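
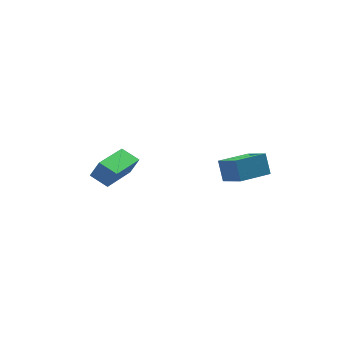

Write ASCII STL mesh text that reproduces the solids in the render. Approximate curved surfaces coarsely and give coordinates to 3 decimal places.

solid 
facet normal -0.731 -0.628 0.267
outer loop
vertex -1.548 -0.502 2.73
vertex -2.024 0.19 3.054
vertex -1.91 -0.4 1.979
endloop
endfacet
facet normal 0.529 -0.769 -0.359
outer loop
vertex -0.456 0.85 1.446
vertex -1.548 -0.502 2.73
vertex -1.91 -0.4 1.979
endloop
endfacet
facet normal -0.731 -0.628 0.267
outer loop
vertex -1.91 -0.4 1.979
vertex -2.024 0.19 3.054
vertex -2.386 0.292 2.303
endloop
endfacet
facet normal -0.432 0.121 -0.894
outer loop
vertex -2.386 0.292 2.303
vertex -0.456 0.85 1.446
vertex -1.91 -0.4 1.979
endloop
endfacet
facet normal 0.432 -0.121 0.894
outer loop
vertex -1.548 -0.502 2.73
vertex -0.57 1.44 2.521
vertex -2.024 0.19 3.054
endloop
endfacet
facet normal 0.529 -0.769 -0.359
outer loop
vertex -0.094 0.748 2.197
vertex -1.548 -0.502 2.73
vertex -0.456 0.85 1.446
endloop
endfacet
facet normal 0.432 -0.121 0.894
outer loop
vertex -0.094 0.748 2.197
vertex -0.57 1.44 2.521
vertex -1.548 -0.502 2.73
endloop
endfacet
facet normal -0.529 0.769 0.359
outer loop
vertex -2.024 0.19 3.054
vertex -0.57 1.44 2.521
vertex -2.386 0.292 2.303
endloop
endfacet
facet normal -0.432 0.121 -0.894
outer loop
vertex -0.932 1.542 1.77
vertex -0.456 0.85 1.446
vertex -2.386 0.292 2.303
endloop
endfacet
facet normal -0.529 0.769 0.359
outer loop
vertex -2.386 0.292 2.303
vertex -0.57 1.44 2.521
vertex -0.932 1.542 1.77
endloop
endfacet
facet normal 0.731 0.628 -0.267
outer loop
vertex -0.932 1.542 1.77
vertex -0.094 0.748 2.197
vertex -0.456 0.85 1.446
endloop
endfacet
facet normal 0.731 0.628 -0.267
outer loop
vertex -0.57 1.44 2.521
vertex -0.094 0.748 2.197
vertex -0.932 1.542 1.77
endloop
endfacet
facet normal -0.963 -0.208 0.174
outer loop
vertex 2.813 -2.671 2.53
vertex 2.842 -2.114 3.359
vertex 2.495 -1.723 1.904
endloop
endfacet
facet normal -0.028 -0.557 -0.830
outer loop
vertex 3.958 -1.406 1.641
vertex 2.813 -2.671 2.53
vertex 2.495 -1.723 1.904
endloop
endfacet
facet normal -0.963 -0.208 0.174
outer loop
vertex 2.495 -1.723 1.904
vertex 2.842 -2.114 3.359
vertex 2.524 -1.165 2.734
endloop
endfacet
facet normal -0.270 0.804 -0.531
outer loop
vertex 2.524 -1.165 2.734
vertex 3.958 -1.406 1.641
vertex 2.495 -1.723 1.904
endloop
endfacet
facet normal 0.270 -0.804 0.531
outer loop
vertex 2.813 -2.671 2.53
vertex 4.305 -1.797 3.096
vertex 2.842 -2.114 3.359
endloop
endfacet
facet normal -0.030 -0.557 -0.830
outer loop
vertex 4.276 -2.355 2.266
vertex 2.813 -2.671 2.53
vertex 3.958 -1.406 1.641
endloop
endfacet
facet normal 0.269 -0.804 0.531
outer loop
vertex 4.276 -2.355 2.266
vertex 4.305 -1.797 3.096
vertex 2.813 -2.671 2.53
endloop
endfacet
facet normal 0.029 0.556 0.830
outer loop
vertex 2.842 -2.114 3.359
vertex 4.305 -1.797 3.096
vertex 2.524 -1.165 2.734
endloop
endfacet
facet normal -0.269 0.804 -0.531
outer loop
vertex 3.987 -0.849 2.47
vertex 3.958 -1.406 1.641
vertex 2.524 -1.165 2.734
endloop
endfacet
facet normal 0.029 0.558 0.830
outer loop
vertex 2.524 -1.165 2.734
vertex 4.305 -1.797 3.096
vertex 3.987 -0.849 2.47
endloop
endfacet
facet normal 0.963 0.208 -0.174
outer loop
vertex 3.987 -0.849 2.47
vertex 4.276 -2.355 2.266
vertex 3.958 -1.406 1.641
endloop
endfacet
facet normal 0.963 0.208 -0.174
outer loop
vertex 4.305 -1.797 3.096
vertex 4.276 -2.355 2.266
vertex 3.987 -0.849 2.47
endloop
endfacet

endsolid


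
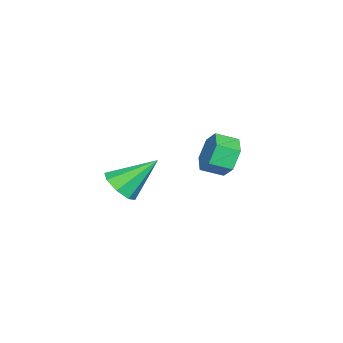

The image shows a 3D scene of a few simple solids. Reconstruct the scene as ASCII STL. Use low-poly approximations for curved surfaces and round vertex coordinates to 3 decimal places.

solid 
facet normal 0.339 -0.660 -0.670
outer loop
vertex 2.169 -2.95 -3.332
vertex 1.534 -3.557 -3.056
vertex 1.567 -2.893 -3.693
endloop
endfacet
facet normal 0.235 0.941 -0.243
outer loop
vertex 2.169 -2.95 -3.332
vertex 1.567 -2.893 -3.693
vertex 0.826 -2.183 -1.664
endloop
endfacet
facet normal 0.342 -0.659 -0.670
outer loop
vertex 1.567 -2.893 -3.693
vertex 1.534 -3.557 -3.056
vertex 0.946 -3.226 -3.682
endloop
endfacet
facet normal -0.432 0.791 -0.434
outer loop
vertex 1.567 -2.893 -3.693
vertex 0.946 -3.226 -3.682
vertex 0.826 -2.183 -1.664
endloop
endfacet
facet normal 0.340 -0.661 -0.669
outer loop
vertex 0.946 -3.226 -3.682
vertex 1.534 -3.557 -3.056
vertex 0.67 -3.751 -3.304
endloop
endfacet
facet normal -0.920 0.324 -0.222
outer loop
vertex 0.946 -3.226 -3.682
vertex 0.67 -3.751 -3.304
vertex 0.826 -2.183 -1.664
endloop
endfacet
facet normal 0.340 -0.660 -0.670
outer loop
vertex 0.67 -3.751 -3.304
vertex 1.534 -3.557 -3.056
vertex 0.9 -4.163 -2.781
endloop
endfacet
facet normal -0.945 -0.187 0.268
outer loop
vertex 0.67 -3.751 -3.304
vertex 0.9 -4.163 -2.781
vertex 0.826 -2.183 -1.664
endloop
endfacet
facet normal 0.341 -0.660 -0.669
outer loop
vertex 0.9 -4.163 -2.781
vertex 1.534 -3.557 -3.056
vertex 1.501 -4.22 -2.419
endloop
endfacet
facet normal -0.493 -0.441 0.750
outer loop
vertex 0.9 -4.163 -2.781
vertex 1.501 -4.22 -2.419
vertex 0.826 -2.183 -1.664
endloop
endfacet
facet normal 0.340 -0.660 -0.670
outer loop
vertex 1.501 -4.22 -2.419
vertex 1.534 -3.557 -3.056
vertex 2.122 -3.888 -2.431
endloop
endfacet
facet normal 0.174 -0.291 0.941
outer loop
vertex 1.501 -4.22 -2.419
vertex 2.122 -3.888 -2.431
vertex 0.826 -2.183 -1.664
endloop
endfacet
facet normal 0.340 -0.660 -0.670
outer loop
vertex 2.122 -3.888 -2.431
vertex 1.534 -3.557 -3.056
vertex 2.399 -3.362 -2.809
endloop
endfacet
facet normal 0.662 0.175 0.729
outer loop
vertex 2.122 -3.888 -2.431
vertex 2.399 -3.362 -2.809
vertex 0.826 -2.183 -1.664
endloop
endfacet
facet normal 0.340 -0.660 -0.670
outer loop
vertex 2.399 -3.362 -2.809
vertex 1.534 -3.557 -3.056
vertex 2.169 -2.95 -3.332
endloop
endfacet
facet normal 0.688 0.686 0.238
outer loop
vertex 2.399 -3.362 -2.809
vertex 2.169 -2.95 -3.332
vertex 0.826 -2.183 -1.664
endloop
endfacet
facet normal -0.396 0.838 -0.375
outer loop
vertex -3.08 0.104 -2.687
vertex -3.568 -0.449 -3.406
vertex -4.026 -0.261 -2.503
endloop
endfacet
facet normal 0.017 0.415 0.910
outer loop
vertex -3.08 0.104 -2.687
vertex -4.026 -0.261 -2.503
vertex -2.644 -0.818 -2.274
endloop
endfacet
facet normal 0.017 0.415 0.910
outer loop
vertex -2.644 -0.818 -2.274
vertex -4.026 -0.261 -2.503
vertex -3.59 -1.183 -2.09
endloop
endfacet
facet normal 0.396 -0.838 0.375
outer loop
vertex -2.644 -0.818 -2.274
vertex -3.59 -1.183 -2.09
vertex -3.132 -1.371 -2.994
endloop
endfacet
facet normal -0.397 0.838 -0.376
outer loop
vertex -4.026 -0.261 -2.503
vertex -3.568 -0.449 -3.406
vertex -4.513 -0.814 -3.222
endloop
endfacet
facet normal -0.787 -0.099 0.609
outer loop
vertex -4.026 -0.261 -2.503
vertex -4.513 -0.814 -3.222
vertex -3.59 -1.183 -2.09
endloop
endfacet
facet normal -0.787 -0.099 0.609
outer loop
vertex -3.59 -1.183 -2.09
vertex -4.513 -0.814 -3.222
vertex -4.077 -1.736 -2.809
endloop
endfacet
facet normal 0.397 -0.838 0.375
outer loop
vertex -3.59 -1.183 -2.09
vertex -4.077 -1.736 -2.809
vertex -3.132 -1.371 -2.994
endloop
endfacet
facet normal -0.397 0.838 -0.375
outer loop
vertex -4.513 -0.814 -3.222
vertex -3.568 -0.449 -3.406
vertex -4.056 -1.002 -4.126
endloop
endfacet
facet normal -0.804 -0.514 -0.299
outer loop
vertex -4.513 -0.814 -3.222
vertex -4.056 -1.002 -4.126
vertex -4.077 -1.736 -2.809
endloop
endfacet
facet normal -0.804 -0.514 -0.299
outer loop
vertex -4.077 -1.736 -2.809
vertex -4.056 -1.002 -4.126
vertex -3.62 -1.924 -3.713
endloop
endfacet
facet normal 0.397 -0.838 0.375
outer loop
vertex -4.077 -1.736 -2.809
vertex -3.62 -1.924 -3.713
vertex -3.132 -1.371 -2.994
endloop
endfacet
facet normal -0.396 0.838 -0.375
outer loop
vertex -4.056 -1.002 -4.126
vertex -3.568 -0.449 -3.406
vertex -3.11 -0.637 -4.31
endloop
endfacet
facet normal -0.017 -0.415 -0.910
outer loop
vertex -4.056 -1.002 -4.126
vertex -3.11 -0.637 -4.31
vertex -3.62 -1.924 -3.713
endloop
endfacet
facet normal -0.017 -0.415 -0.910
outer loop
vertex -3.62 -1.924 -3.713
vertex -3.11 -0.637 -4.31
vertex -2.674 -1.559 -3.897
endloop
endfacet
facet normal 0.396 -0.838 0.375
outer loop
vertex -3.62 -1.924 -3.713
vertex -2.674 -1.559 -3.897
vertex -3.132 -1.371 -2.994
endloop
endfacet
facet normal -0.397 0.838 -0.375
outer loop
vertex -3.11 -0.637 -4.31
vertex -3.568 -0.449 -3.406
vertex -2.623 -0.084 -3.591
endloop
endfacet
facet normal 0.787 0.099 -0.609
outer loop
vertex -3.11 -0.637 -4.31
vertex -2.623 -0.084 -3.591
vertex -2.674 -1.559 -3.897
endloop
endfacet
facet normal 0.787 0.099 -0.609
outer loop
vertex -2.674 -1.559 -3.897
vertex -2.623 -0.084 -3.591
vertex -2.187 -1.006 -3.178
endloop
endfacet
facet normal 0.397 -0.838 0.376
outer loop
vertex -2.674 -1.559 -3.897
vertex -2.187 -1.006 -3.178
vertex -3.132 -1.371 -2.994
endloop
endfacet
facet normal -0.397 0.838 -0.375
outer loop
vertex -2.623 -0.084 -3.591
vertex -3.568 -0.449 -3.406
vertex -3.08 0.104 -2.687
endloop
endfacet
facet normal 0.804 0.514 0.299
outer loop
vertex -2.623 -0.084 -3.591
vertex -3.08 0.104 -2.687
vertex -2.187 -1.006 -3.178
endloop
endfacet
facet normal 0.804 0.514 0.299
outer loop
vertex -2.187 -1.006 -3.178
vertex -3.08 0.104 -2.687
vertex -2.644 -0.818 -2.274
endloop
endfacet
facet normal 0.397 -0.838 0.375
outer loop
vertex -2.187 -1.006 -3.178
vertex -2.644 -0.818 -2.274
vertex -3.132 -1.371 -2.994
endloop
endfacet

endsolid


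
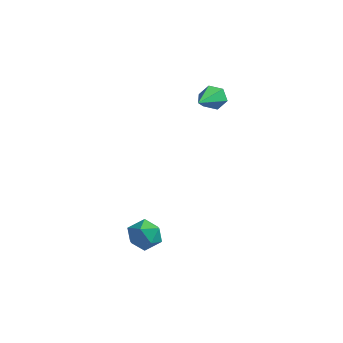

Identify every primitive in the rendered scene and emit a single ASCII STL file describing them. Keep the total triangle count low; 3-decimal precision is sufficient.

solid 
facet normal -0.292 0.884 0.364
outer loop
vertex -1.43 -1.07 -3.325
vertex -2.164 -1.273 -3.421
vertex -1.806 -1.427 -2.76
endloop
endfacet
facet normal 0.329 0.684 0.651
outer loop
vertex -1.43 -1.07 -3.325
vertex -1.806 -1.427 -2.76
vertex -1.081 -1.622 -2.922
endloop
endfacet
facet normal 0.797 0.592 0.120
outer loop
vertex -1.43 -1.07 -3.325
vertex -1.081 -1.622 -2.922
vertex -0.991 -1.589 -3.683
endloop
endfacet
facet normal 0.465 0.734 -0.494
outer loop
vertex -1.43 -1.07 -3.325
vertex -0.991 -1.589 -3.683
vertex -1.66 -1.373 -3.992
endloop
endfacet
facet normal -0.208 0.916 -0.344
outer loop
vertex -1.43 -1.07 -3.325
vertex -1.66 -1.373 -3.992
vertex -2.164 -1.273 -3.421
endloop
endfacet
facet normal 0.232 0.054 0.971
outer loop
vertex -1.081 -1.622 -2.922
vertex -1.806 -1.427 -2.76
vertex -1.6 -2.167 -2.768
endloop
endfacet
facet normal -0.775 0.377 0.507
outer loop
vertex -1.806 -1.427 -2.76
vertex -2.164 -1.273 -3.421
vertex -2.269 -1.951 -3.077
endloop
endfacet
facet normal -0.639 0.428 -0.639
outer loop
vertex -2.164 -1.273 -3.421
vertex -1.66 -1.373 -3.992
vertex -2.179 -1.918 -3.838
endloop
endfacet
facet normal 0.451 0.135 -0.882
outer loop
vertex -1.66 -1.373 -3.992
vertex -0.991 -1.589 -3.683
vertex -1.454 -2.113 -4.0
endloop
endfacet
facet normal 0.989 -0.096 0.113
outer loop
vertex -0.991 -1.589 -3.683
vertex -1.081 -1.622 -2.922
vertex -1.096 -2.267 -3.339
endloop
endfacet
facet normal -0.465 -0.734 0.494
outer loop
vertex -1.83 -2.47 -3.435
vertex -1.6 -2.167 -2.768
vertex -2.269 -1.951 -3.077
endloop
endfacet
facet normal -0.797 -0.592 -0.120
outer loop
vertex -1.83 -2.47 -3.435
vertex -2.269 -1.951 -3.077
vertex -2.179 -1.918 -3.838
endloop
endfacet
facet normal -0.329 -0.684 -0.651
outer loop
vertex -1.83 -2.47 -3.435
vertex -2.179 -1.918 -3.838
vertex -1.454 -2.113 -4.0
endloop
endfacet
facet normal 0.292 -0.884 -0.364
outer loop
vertex -1.83 -2.47 -3.435
vertex -1.454 -2.113 -4.0
vertex -1.096 -2.267 -3.339
endloop
endfacet
facet normal 0.208 -0.916 0.344
outer loop
vertex -1.83 -2.47 -3.435
vertex -1.096 -2.267 -3.339
vertex -1.6 -2.167 -2.768
endloop
endfacet
facet normal -0.451 -0.135 0.882
outer loop
vertex -2.269 -1.951 -3.077
vertex -1.6 -2.167 -2.768
vertex -1.806 -1.427 -2.76
endloop
endfacet
facet normal -0.989 0.096 -0.113
outer loop
vertex -2.179 -1.918 -3.838
vertex -2.269 -1.951 -3.077
vertex -2.164 -1.273 -3.421
endloop
endfacet
facet normal -0.232 -0.054 -0.971
outer loop
vertex -1.454 -2.113 -4.0
vertex -2.179 -1.918 -3.838
vertex -1.66 -1.373 -3.992
endloop
endfacet
facet normal 0.775 -0.377 -0.507
outer loop
vertex -1.096 -2.267 -3.339
vertex -1.454 -2.113 -4.0
vertex -0.991 -1.589 -3.683
endloop
endfacet
facet normal 0.639 -0.428 0.639
outer loop
vertex -1.6 -2.167 -2.768
vertex -1.096 -2.267 -3.339
vertex -1.081 -1.622 -2.922
endloop
endfacet
facet normal -0.100 0.916 -0.388
outer loop
vertex -0.841 2.843 1.205
vertex -1.122 3.023 1.703
vertex -0.525 3.071 1.662
endloop
endfacet
facet normal 0.840 -0.372 -0.395
outer loop
vertex -0.841 2.843 1.205
vertex -0.525 3.071 1.662
vertex -0.938 1.337 2.417
endloop
endfacet
facet normal -0.100 0.916 -0.388
outer loop
vertex -0.525 3.071 1.662
vertex -1.122 3.023 1.703
vertex -0.807 3.251 2.16
endloop
endfacet
facet normal 0.871 0.006 0.491
outer loop
vertex -0.525 3.071 1.662
vertex -0.807 3.251 2.16
vertex -0.938 1.337 2.417
endloop
endfacet
facet normal -0.101 0.916 -0.388
outer loop
vertex -0.807 3.251 2.16
vertex -1.122 3.023 1.703
vertex -1.404 3.203 2.202
endloop
endfacet
facet normal 0.059 0.129 0.990
outer loop
vertex -0.807 3.251 2.16
vertex -1.404 3.203 2.202
vertex -0.938 1.337 2.417
endloop
endfacet
facet normal -0.101 0.916 -0.388
outer loop
vertex -1.404 3.203 2.202
vertex -1.122 3.023 1.703
vertex -1.719 2.975 1.745
endloop
endfacet
facet normal -0.786 -0.127 0.605
outer loop
vertex -1.404 3.203 2.202
vertex -1.719 2.975 1.745
vertex -0.938 1.337 2.417
endloop
endfacet
facet normal -0.101 0.916 -0.388
outer loop
vertex -1.719 2.975 1.745
vertex -1.122 3.023 1.703
vertex -1.437 2.795 1.246
endloop
endfacet
facet normal -0.817 -0.504 -0.280
outer loop
vertex -1.719 2.975 1.745
vertex -1.437 2.795 1.246
vertex -0.938 1.337 2.417
endloop
endfacet
facet normal -0.100 0.916 -0.388
outer loop
vertex -1.437 2.795 1.246
vertex -1.122 3.023 1.703
vertex -0.841 2.843 1.205
endloop
endfacet
facet normal -0.003 -0.627 -0.779
outer loop
vertex -1.437 2.795 1.246
vertex -0.841 2.843 1.205
vertex -0.938 1.337 2.417
endloop
endfacet

endsolid


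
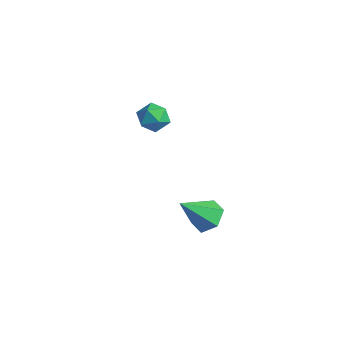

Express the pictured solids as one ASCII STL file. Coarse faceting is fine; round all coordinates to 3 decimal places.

solid 
facet normal -0.741 0.647 0.179
outer loop
vertex -3.664 2.78 2.087
vertex -3.432 2.819 2.906
vertex -3.095 3.361 2.342
endloop
endfacet
facet normal -0.504 0.710 -0.492
outer loop
vertex -3.664 2.78 2.087
vertex -3.095 3.361 2.342
vertex -2.976 2.939 1.611
endloop
endfacet
facet normal -0.579 0.076 -0.812
outer loop
vertex -3.664 2.78 2.087
vertex -2.976 2.939 1.611
vertex -3.239 2.137 1.724
endloop
endfacet
facet normal -0.862 -0.378 -0.339
outer loop
vertex -3.664 2.78 2.087
vertex -3.239 2.137 1.724
vertex -3.521 2.063 2.524
endloop
endfacet
facet normal -0.962 -0.025 0.274
outer loop
vertex -3.664 2.78 2.087
vertex -3.521 2.063 2.524
vertex -3.432 2.819 2.906
endloop
endfacet
facet normal 0.192 0.863 -0.467
outer loop
vertex -2.976 2.939 1.611
vertex -3.095 3.361 2.342
vertex -2.319 3.077 2.136
endloop
endfacet
facet normal -0.191 0.762 0.618
outer loop
vertex -3.095 3.361 2.342
vertex -3.432 2.819 2.906
vertex -2.601 3.003 2.936
endloop
endfacet
facet normal -0.548 -0.325 0.771
outer loop
vertex -3.432 2.819 2.906
vertex -3.521 2.063 2.524
vertex -2.864 2.201 3.049
endloop
endfacet
facet normal -0.386 -0.896 -0.219
outer loop
vertex -3.521 2.063 2.524
vertex -3.239 2.137 1.724
vertex -2.745 1.779 2.318
endloop
endfacet
facet normal 0.071 -0.162 -0.984
outer loop
vertex -3.239 2.137 1.724
vertex -2.976 2.939 1.611
vertex -2.408 2.321 1.754
endloop
endfacet
facet normal 0.862 0.378 0.339
outer loop
vertex -2.176 2.36 2.573
vertex -2.319 3.077 2.136
vertex -2.601 3.003 2.936
endloop
endfacet
facet normal 0.579 -0.076 0.812
outer loop
vertex -2.176 2.36 2.573
vertex -2.601 3.003 2.936
vertex -2.864 2.201 3.049
endloop
endfacet
facet normal 0.504 -0.710 0.492
outer loop
vertex -2.176 2.36 2.573
vertex -2.864 2.201 3.049
vertex -2.745 1.779 2.318
endloop
endfacet
facet normal 0.741 -0.647 -0.179
outer loop
vertex -2.176 2.36 2.573
vertex -2.745 1.779 2.318
vertex -2.408 2.321 1.754
endloop
endfacet
facet normal 0.962 0.025 -0.274
outer loop
vertex -2.176 2.36 2.573
vertex -2.408 2.321 1.754
vertex -2.319 3.077 2.136
endloop
endfacet
facet normal 0.386 0.896 0.219
outer loop
vertex -2.601 3.003 2.936
vertex -2.319 3.077 2.136
vertex -3.095 3.361 2.342
endloop
endfacet
facet normal -0.071 0.162 0.984
outer loop
vertex -2.864 2.201 3.049
vertex -2.601 3.003 2.936
vertex -3.432 2.819 2.906
endloop
endfacet
facet normal -0.192 -0.863 0.467
outer loop
vertex -2.745 1.779 2.318
vertex -2.864 2.201 3.049
vertex -3.521 2.063 2.524
endloop
endfacet
facet normal 0.191 -0.762 -0.618
outer loop
vertex -2.408 2.321 1.754
vertex -2.745 1.779 2.318
vertex -3.239 2.137 1.724
endloop
endfacet
facet normal 0.548 0.325 -0.771
outer loop
vertex -2.319 3.077 2.136
vertex -2.408 2.321 1.754
vertex -2.976 2.939 1.611
endloop
endfacet
facet normal 0.134 0.679 -0.722
outer loop
vertex 3.616 1.221 -0.001
vertex 2.747 1.355 -0.036
vertex 3.245 1.835 0.508
endloop
endfacet
facet normal 0.783 -0.042 0.621
outer loop
vertex 3.616 1.221 -0.001
vertex 3.245 1.835 0.508
vertex 2.493 0.065 1.336
endloop
endfacet
facet normal 0.134 0.679 -0.722
outer loop
vertex 3.245 1.835 0.508
vertex 2.747 1.355 -0.036
vertex 2.376 1.969 0.473
endloop
endfacet
facet normal 0.027 0.414 0.910
outer loop
vertex 3.245 1.835 0.508
vertex 2.376 1.969 0.473
vertex 2.493 0.065 1.336
endloop
endfacet
facet normal 0.134 0.679 -0.722
outer loop
vertex 2.376 1.969 0.473
vertex 2.747 1.355 -0.036
vertex 1.878 1.489 -0.071
endloop
endfacet
facet normal -0.805 0.203 0.558
outer loop
vertex 2.376 1.969 0.473
vertex 1.878 1.489 -0.071
vertex 2.493 0.065 1.336
endloop
endfacet
facet normal 0.134 0.679 -0.722
outer loop
vertex 1.878 1.489 -0.071
vertex 2.747 1.355 -0.036
vertex 2.25 0.874 -0.58
endloop
endfacet
facet normal -0.882 -0.464 -0.084
outer loop
vertex 1.878 1.489 -0.071
vertex 2.25 0.874 -0.58
vertex 2.493 0.065 1.336
endloop
endfacet
facet normal 0.134 0.679 -0.722
outer loop
vertex 2.25 0.874 -0.58
vertex 2.747 1.355 -0.036
vertex 3.119 0.74 -0.545
endloop
endfacet
facet normal -0.127 -0.919 -0.372
outer loop
vertex 2.25 0.874 -0.58
vertex 3.119 0.74 -0.545
vertex 2.493 0.065 1.336
endloop
endfacet
facet normal 0.134 0.679 -0.722
outer loop
vertex 3.119 0.74 -0.545
vertex 2.747 1.355 -0.036
vertex 3.616 1.221 -0.001
endloop
endfacet
facet normal 0.706 -0.708 -0.019
outer loop
vertex 3.119 0.74 -0.545
vertex 3.616 1.221 -0.001
vertex 2.493 0.065 1.336
endloop
endfacet

endsolid


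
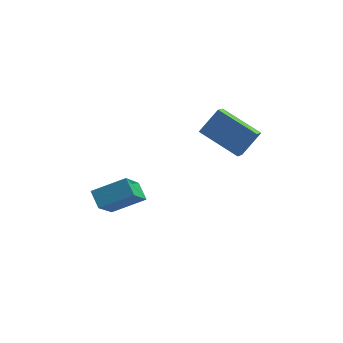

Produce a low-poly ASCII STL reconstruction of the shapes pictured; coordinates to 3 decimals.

solid 
facet normal -0.895 -0.192 -0.403
outer loop
vertex -2.441 -1.073 0.583
vertex -2.053 0.347 -0.956
vertex -2.083 -1.706 0.089
endloop
endfacet
facet normal -0.182 -0.667 0.723
outer loop
vertex -0.687 -1.407 0.716
vertex -2.441 -1.073 0.583
vertex -2.083 -1.706 0.089
endloop
endfacet
facet normal -0.895 -0.192 -0.402
outer loop
vertex -2.083 -1.706 0.089
vertex -2.053 0.347 -0.956
vertex -1.695 -0.287 -1.451
endloop
endfacet
facet normal 0.407 -0.721 -0.562
outer loop
vertex -1.695 -0.287 -1.451
vertex -0.687 -1.407 0.716
vertex -2.083 -1.706 0.089
endloop
endfacet
facet normal -0.407 0.720 0.562
outer loop
vertex -2.441 -1.073 0.583
vertex -0.657 0.646 -0.329
vertex -2.053 0.347 -0.956
endloop
endfacet
facet normal -0.182 -0.667 0.723
outer loop
vertex -1.045 -0.773 1.211
vertex -2.441 -1.073 0.583
vertex -0.687 -1.407 0.716
endloop
endfacet
facet normal -0.407 0.720 0.561
outer loop
vertex -1.045 -0.773 1.211
vertex -0.657 0.646 -0.329
vertex -2.441 -1.073 0.583
endloop
endfacet
facet normal 0.182 0.667 -0.723
outer loop
vertex -2.053 0.347 -0.956
vertex -0.657 0.646 -0.329
vertex -1.695 -0.287 -1.451
endloop
endfacet
facet normal 0.407 -0.720 -0.562
outer loop
vertex -0.299 0.013 -0.823
vertex -0.687 -1.407 0.716
vertex -1.695 -0.287 -1.451
endloop
endfacet
facet normal 0.182 0.667 -0.723
outer loop
vertex -1.695 -0.287 -1.451
vertex -0.657 0.646 -0.329
vertex -0.299 0.013 -0.823
endloop
endfacet
facet normal 0.895 0.191 0.402
outer loop
vertex -0.299 0.013 -0.823
vertex -1.045 -0.773 1.211
vertex -0.687 -1.407 0.716
endloop
endfacet
facet normal 0.895 0.192 0.402
outer loop
vertex -0.657 0.646 -0.329
vertex -1.045 -0.773 1.211
vertex -0.299 0.013 -0.823
endloop
endfacet
facet normal -0.555 -0.378 -0.741
outer loop
vertex 3.375 -0.653 2.685
vertex 1.806 0.229 3.41
vertex 3.541 0.033 2.211
endloop
endfacet
facet normal 0.808 -0.454 -0.374
outer loop
vertex 4.274 0.531 3.19
vertex 3.375 -0.653 2.685
vertex 3.541 0.033 2.211
endloop
endfacet
facet normal -0.555 -0.376 -0.742
outer loop
vertex 3.541 0.033 2.211
vertex 1.806 0.229 3.41
vertex 1.973 0.915 2.937
endloop
endfacet
facet normal 0.196 0.807 -0.557
outer loop
vertex 1.973 0.915 2.937
vertex 4.274 0.531 3.19
vertex 3.541 0.033 2.211
endloop
endfacet
facet normal -0.196 -0.807 0.557
outer loop
vertex 3.375 -0.653 2.685
vertex 2.539 0.727 4.389
vertex 1.806 0.229 3.41
endloop
endfacet
facet normal 0.809 -0.455 -0.374
outer loop
vertex 4.107 -0.155 3.663
vertex 3.375 -0.653 2.685
vertex 4.274 0.531 3.19
endloop
endfacet
facet normal -0.196 -0.807 0.557
outer loop
vertex 4.107 -0.155 3.663
vertex 2.539 0.727 4.389
vertex 3.375 -0.653 2.685
endloop
endfacet
facet normal -0.808 0.455 0.374
outer loop
vertex 1.806 0.229 3.41
vertex 2.539 0.727 4.389
vertex 1.973 0.915 2.937
endloop
endfacet
facet normal 0.196 0.807 -0.557
outer loop
vertex 2.705 1.413 3.915
vertex 4.274 0.531 3.19
vertex 1.973 0.915 2.937
endloop
endfacet
facet normal -0.809 0.454 0.374
outer loop
vertex 1.973 0.915 2.937
vertex 2.539 0.727 4.389
vertex 2.705 1.413 3.915
endloop
endfacet
facet normal 0.555 0.377 0.742
outer loop
vertex 2.705 1.413 3.915
vertex 4.107 -0.155 3.663
vertex 4.274 0.531 3.19
endloop
endfacet
facet normal 0.555 0.378 0.741
outer loop
vertex 2.539 0.727 4.389
vertex 4.107 -0.155 3.663
vertex 2.705 1.413 3.915
endloop
endfacet

endsolid


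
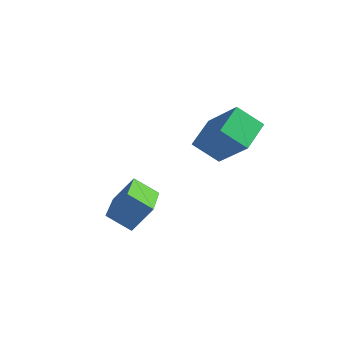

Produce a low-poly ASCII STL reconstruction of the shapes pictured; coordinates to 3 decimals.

solid 
facet normal -0.593 0.792 -0.146
outer loop
vertex -0.878 -1.867 -3.053
vertex -0.208 -1.469 -3.614
vertex -1.308 -2.347 -3.907
endloop
endfacet
facet normal -0.698 -0.414 0.584
outer loop
vertex -0.092 -3.971 -3.606
vertex -0.878 -1.867 -3.053
vertex -1.308 -2.347 -3.907
endloop
endfacet
facet normal -0.593 0.792 -0.148
outer loop
vertex -1.308 -2.347 -3.907
vertex -0.208 -1.469 -3.614
vertex -0.638 -1.95 -4.468
endloop
endfacet
facet normal -0.402 -0.449 -0.798
outer loop
vertex -0.638 -1.95 -4.468
vertex -0.092 -3.971 -3.606
vertex -1.308 -2.347 -3.907
endloop
endfacet
facet normal 0.402 0.449 0.798
outer loop
vertex -0.878 -1.867 -3.053
vertex 1.008 -3.093 -3.313
vertex -0.208 -1.469 -3.614
endloop
endfacet
facet normal -0.698 -0.414 0.585
outer loop
vertex 0.338 -3.49 -2.752
vertex -0.878 -1.867 -3.053
vertex -0.092 -3.971 -3.606
endloop
endfacet
facet normal 0.402 0.449 0.798
outer loop
vertex 0.338 -3.49 -2.752
vertex 1.008 -3.093 -3.313
vertex -0.878 -1.867 -3.053
endloop
endfacet
facet normal 0.698 0.414 -0.585
outer loop
vertex -0.208 -1.469 -3.614
vertex 1.008 -3.093 -3.313
vertex -0.638 -1.95 -4.468
endloop
endfacet
facet normal -0.402 -0.449 -0.798
outer loop
vertex 0.578 -3.573 -4.167
vertex -0.092 -3.971 -3.606
vertex -0.638 -1.95 -4.468
endloop
endfacet
facet normal 0.698 0.414 -0.584
outer loop
vertex -0.638 -1.95 -4.468
vertex 1.008 -3.093 -3.313
vertex 0.578 -3.573 -4.167
endloop
endfacet
facet normal 0.593 -0.791 0.147
outer loop
vertex 0.578 -3.573 -4.167
vertex 0.338 -3.49 -2.752
vertex -0.092 -3.971 -3.606
endloop
endfacet
facet normal 0.592 -0.792 0.147
outer loop
vertex 1.008 -3.093 -3.313
vertex 0.338 -3.49 -2.752
vertex 0.578 -3.573 -4.167
endloop
endfacet
facet normal -0.780 0.111 -0.616
outer loop
vertex 0.05 0.538 -1.117
vertex 0.695 1.059 -1.84
vertex 0.33 -0.581 -1.673
endloop
endfacet
facet normal -0.587 -0.473 0.657
outer loop
vertex 1.585 -0.759 -0.68
vertex 0.05 0.538 -1.117
vertex 0.33 -0.581 -1.673
endloop
endfacet
facet normal -0.780 0.111 -0.617
outer loop
vertex 0.33 -0.581 -1.673
vertex 0.695 1.059 -1.84
vertex 0.975 -0.06 -2.395
endloop
endfacet
facet normal 0.220 -0.874 -0.434
outer loop
vertex 0.975 -0.06 -2.395
vertex 1.585 -0.759 -0.68
vertex 0.33 -0.581 -1.673
endloop
endfacet
facet normal -0.219 0.874 0.434
outer loop
vertex 0.05 0.538 -1.117
vertex 1.95 0.881 -0.847
vertex 0.695 1.059 -1.84
endloop
endfacet
facet normal -0.587 -0.473 0.657
outer loop
vertex 1.305 0.36 -0.125
vertex 0.05 0.538 -1.117
vertex 1.585 -0.759 -0.68
endloop
endfacet
facet normal -0.219 0.874 0.434
outer loop
vertex 1.305 0.36 -0.125
vertex 1.95 0.881 -0.847
vertex 0.05 0.538 -1.117
endloop
endfacet
facet normal 0.587 0.473 -0.657
outer loop
vertex 0.695 1.059 -1.84
vertex 1.95 0.881 -0.847
vertex 0.975 -0.06 -2.395
endloop
endfacet
facet normal 0.219 -0.874 -0.434
outer loop
vertex 2.23 -0.238 -1.403
vertex 1.585 -0.759 -0.68
vertex 0.975 -0.06 -2.395
endloop
endfacet
facet normal 0.587 0.473 -0.657
outer loop
vertex 0.975 -0.06 -2.395
vertex 1.95 0.881 -0.847
vertex 2.23 -0.238 -1.403
endloop
endfacet
facet normal 0.780 -0.110 0.616
outer loop
vertex 2.23 -0.238 -1.403
vertex 1.305 0.36 -0.125
vertex 1.585 -0.759 -0.68
endloop
endfacet
facet normal 0.780 -0.111 0.616
outer loop
vertex 1.95 0.881 -0.847
vertex 1.305 0.36 -0.125
vertex 2.23 -0.238 -1.403
endloop
endfacet

endsolid


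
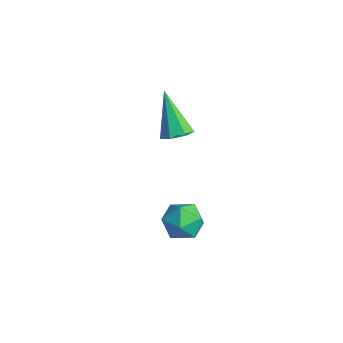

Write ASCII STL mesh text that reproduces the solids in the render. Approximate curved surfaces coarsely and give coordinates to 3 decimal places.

solid 
facet normal -0.255 0.959 -0.121
outer loop
vertex 1.158 0.091 -0.861
vertex 0.531 -0.082 -0.911
vertex 0.785 0.059 -0.328
endloop
endfacet
facet normal 0.329 0.900 0.284
outer loop
vertex 1.158 0.091 -0.861
vertex 0.785 0.059 -0.328
vertex 1.395 -0.169 -0.312
endloop
endfacet
facet normal 0.827 0.555 -0.094
outer loop
vertex 1.158 0.091 -0.861
vertex 1.395 -0.169 -0.312
vertex 1.519 -0.451 -0.887
endloop
endfacet
facet normal 0.548 0.400 -0.734
outer loop
vertex 1.158 0.091 -0.861
vertex 1.519 -0.451 -0.887
vertex 0.985 -0.398 -1.257
endloop
endfacet
facet normal -0.120 0.650 -0.750
outer loop
vertex 1.158 0.091 -0.861
vertex 0.985 -0.398 -1.257
vertex 0.531 -0.082 -0.911
endloop
endfacet
facet normal 0.165 0.500 0.850
outer loop
vertex 1.395 -0.169 -0.312
vertex 0.785 0.059 -0.328
vertex 0.915 -0.502 -0.023
endloop
endfacet
facet normal -0.780 0.595 0.196
outer loop
vertex 0.785 0.059 -0.328
vertex 0.531 -0.082 -0.911
vertex 0.381 -0.449 -0.393
endloop
endfacet
facet normal -0.561 0.095 -0.822
outer loop
vertex 0.531 -0.082 -0.911
vertex 0.985 -0.398 -1.257
vertex 0.505 -0.731 -0.968
endloop
endfacet
facet normal 0.520 -0.312 -0.795
outer loop
vertex 0.985 -0.398 -1.257
vertex 1.519 -0.451 -0.887
vertex 1.115 -0.959 -0.952
endloop
endfacet
facet normal 0.969 -0.060 0.238
outer loop
vertex 1.519 -0.451 -0.887
vertex 1.395 -0.169 -0.312
vertex 1.369 -0.818 -0.369
endloop
endfacet
facet normal -0.548 -0.400 0.734
outer loop
vertex 0.742 -0.991 -0.419
vertex 0.915 -0.502 -0.023
vertex 0.381 -0.449 -0.393
endloop
endfacet
facet normal -0.827 -0.555 0.094
outer loop
vertex 0.742 -0.991 -0.419
vertex 0.381 -0.449 -0.393
vertex 0.505 -0.731 -0.968
endloop
endfacet
facet normal -0.329 -0.900 -0.284
outer loop
vertex 0.742 -0.991 -0.419
vertex 0.505 -0.731 -0.968
vertex 1.115 -0.959 -0.952
endloop
endfacet
facet normal 0.255 -0.959 0.121
outer loop
vertex 0.742 -0.991 -0.419
vertex 1.115 -0.959 -0.952
vertex 1.369 -0.818 -0.369
endloop
endfacet
facet normal 0.120 -0.650 0.750
outer loop
vertex 0.742 -0.991 -0.419
vertex 1.369 -0.818 -0.369
vertex 0.915 -0.502 -0.023
endloop
endfacet
facet normal -0.520 0.312 0.795
outer loop
vertex 0.381 -0.449 -0.393
vertex 0.915 -0.502 -0.023
vertex 0.785 0.059 -0.328
endloop
endfacet
facet normal -0.969 0.060 -0.238
outer loop
vertex 0.505 -0.731 -0.968
vertex 0.381 -0.449 -0.393
vertex 0.531 -0.082 -0.911
endloop
endfacet
facet normal -0.165 -0.500 -0.850
outer loop
vertex 1.115 -0.959 -0.952
vertex 0.505 -0.731 -0.968
vertex 0.985 -0.398 -1.257
endloop
endfacet
facet normal 0.780 -0.595 -0.196
outer loop
vertex 1.369 -0.818 -0.369
vertex 1.115 -0.959 -0.952
vertex 1.519 -0.451 -0.887
endloop
endfacet
facet normal 0.561 -0.095 0.822
outer loop
vertex 0.915 -0.502 -0.023
vertex 1.369 -0.818 -0.369
vertex 1.395 -0.169 -0.312
endloop
endfacet
facet normal 0.557 -0.103 -0.824
outer loop
vertex -1.898 1.965 -0.261
vertex -2.188 1.572 -0.408
vertex -2.249 2.068 -0.511
endloop
endfacet
facet normal 0.080 0.956 0.282
outer loop
vertex -1.898 1.965 -0.261
vertex -2.249 2.068 -0.511
vertex -3.052 1.728 0.868
endloop
endfacet
facet normal 0.559 -0.102 -0.823
outer loop
vertex -2.249 2.068 -0.511
vertex -2.188 1.572 -0.408
vertex -2.553 1.797 -0.684
endloop
endfacet
facet normal -0.605 0.780 -0.160
outer loop
vertex -2.249 2.068 -0.511
vertex -2.553 1.797 -0.684
vertex -3.052 1.728 0.868
endloop
endfacet
facet normal 0.559 -0.104 -0.823
outer loop
vertex -2.553 1.797 -0.684
vertex -2.188 1.572 -0.408
vertex -2.583 1.357 -0.649
endloop
endfacet
facet normal -0.952 0.041 -0.304
outer loop
vertex -2.553 1.797 -0.684
vertex -2.583 1.357 -0.649
vertex -3.052 1.728 0.868
endloop
endfacet
facet normal 0.557 -0.100 -0.824
outer loop
vertex -2.583 1.357 -0.649
vertex -2.188 1.572 -0.408
vertex -2.315 1.078 -0.434
endloop
endfacet
facet normal -0.703 -0.709 -0.044
outer loop
vertex -2.583 1.357 -0.649
vertex -2.315 1.078 -0.434
vertex -3.052 1.728 0.868
endloop
endfacet
facet normal 0.558 -0.100 -0.824
outer loop
vertex -2.315 1.078 -0.434
vertex -2.188 1.572 -0.408
vertex -1.951 1.171 -0.199
endloop
endfacet
facet normal -0.044 -0.904 0.426
outer loop
vertex -2.315 1.078 -0.434
vertex -1.951 1.171 -0.199
vertex -3.052 1.728 0.868
endloop
endfacet
facet normal 0.557 -0.100 -0.824
outer loop
vertex -1.951 1.171 -0.199
vertex -2.188 1.572 -0.408
vertex -1.766 1.566 -0.122
endloop
endfacet
facet normal 0.529 -0.394 0.752
outer loop
vertex -1.951 1.171 -0.199
vertex -1.766 1.566 -0.122
vertex -3.052 1.728 0.868
endloop
endfacet
facet normal 0.557 -0.103 -0.824
outer loop
vertex -1.766 1.566 -0.122
vertex -2.188 1.572 -0.408
vertex -1.898 1.965 -0.261
endloop
endfacet
facet normal 0.584 0.432 0.687
outer loop
vertex -1.766 1.566 -0.122
vertex -1.898 1.965 -0.261
vertex -3.052 1.728 0.868
endloop
endfacet

endsolid


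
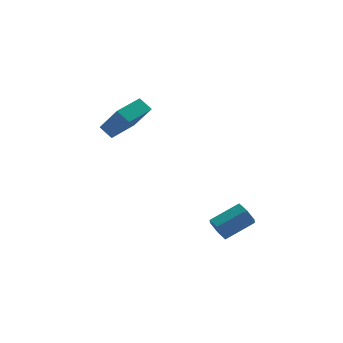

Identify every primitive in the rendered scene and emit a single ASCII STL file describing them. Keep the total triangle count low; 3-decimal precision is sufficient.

solid 
facet normal -0.897 -0.078 -0.435
outer loop
vertex 0.277 -0.795 -3.808
vertex -0.067 -0.535 -3.146
vertex 0.158 -0.021 -3.702
endloop
endfacet
facet normal 0.415 0.186 -0.890
outer loop
vertex 0.277 -0.795 -3.808
vertex 0.158 -0.021 -3.702
vertex 1.991 -0.644 -2.977
endloop
endfacet
facet normal 0.416 0.188 -0.890
outer loop
vertex 1.991 -0.644 -2.977
vertex 0.158 -0.021 -3.702
vertex 1.871 0.129 -2.87
endloop
endfacet
facet normal 0.897 0.079 0.435
outer loop
vertex 1.991 -0.644 -2.977
vertex 1.871 0.129 -2.87
vertex 1.647 -0.385 -2.314
endloop
endfacet
facet normal -0.897 -0.078 -0.435
outer loop
vertex 0.158 -0.021 -3.702
vertex -0.067 -0.535 -3.146
vertex -0.186 0.239 -3.039
endloop
endfacet
facet normal 0.077 0.941 -0.329
outer loop
vertex 0.158 -0.021 -3.702
vertex -0.186 0.239 -3.039
vertex 1.871 0.129 -2.87
endloop
endfacet
facet normal 0.077 0.941 -0.329
outer loop
vertex 1.871 0.129 -2.87
vertex -0.186 0.239 -3.039
vertex 1.527 0.389 -2.208
endloop
endfacet
facet normal 0.897 0.080 0.435
outer loop
vertex 1.871 0.129 -2.87
vertex 1.527 0.389 -2.208
vertex 1.647 -0.385 -2.314
endloop
endfacet
facet normal -0.897 -0.078 -0.435
outer loop
vertex -0.186 0.239 -3.039
vertex -0.067 -0.535 -3.146
vertex -0.411 -0.276 -2.483
endloop
endfacet
facet normal -0.339 0.755 0.562
outer loop
vertex -0.186 0.239 -3.039
vertex -0.411 -0.276 -2.483
vertex 1.527 0.389 -2.208
endloop
endfacet
facet normal -0.339 0.755 0.561
outer loop
vertex 1.527 0.389 -2.208
vertex -0.411 -0.276 -2.483
vertex 1.303 -0.125 -1.652
endloop
endfacet
facet normal 0.897 0.080 0.435
outer loop
vertex 1.527 0.389 -2.208
vertex 1.303 -0.125 -1.652
vertex 1.647 -0.385 -2.314
endloop
endfacet
facet normal -0.897 -0.079 -0.435
outer loop
vertex -0.411 -0.276 -2.483
vertex -0.067 -0.535 -3.146
vertex -0.291 -1.049 -2.59
endloop
endfacet
facet normal -0.415 -0.188 0.890
outer loop
vertex -0.411 -0.276 -2.483
vertex -0.291 -1.049 -2.59
vertex 1.303 -0.125 -1.652
endloop
endfacet
facet normal -0.416 -0.186 0.890
outer loop
vertex 1.303 -0.125 -1.652
vertex -0.291 -1.049 -2.59
vertex 1.422 -0.899 -1.758
endloop
endfacet
facet normal 0.897 0.078 0.435
outer loop
vertex 1.303 -0.125 -1.652
vertex 1.422 -0.899 -1.758
vertex 1.647 -0.385 -2.314
endloop
endfacet
facet normal -0.897 -0.080 -0.435
outer loop
vertex -0.291 -1.049 -2.59
vertex -0.067 -0.535 -3.146
vertex 0.053 -1.309 -3.252
endloop
endfacet
facet normal -0.078 -0.941 0.329
outer loop
vertex -0.291 -1.049 -2.59
vertex 0.053 -1.309 -3.252
vertex 1.422 -0.899 -1.758
endloop
endfacet
facet normal -0.077 -0.941 0.329
outer loop
vertex 1.422 -0.899 -1.758
vertex 0.053 -1.309 -3.252
vertex 1.766 -1.159 -2.421
endloop
endfacet
facet normal 0.897 0.078 0.435
outer loop
vertex 1.422 -0.899 -1.758
vertex 1.766 -1.159 -2.421
vertex 1.647 -0.385 -2.314
endloop
endfacet
facet normal -0.897 -0.080 -0.435
outer loop
vertex 0.053 -1.309 -3.252
vertex -0.067 -0.535 -3.146
vertex 0.277 -0.795 -3.808
endloop
endfacet
facet normal 0.339 -0.755 -0.562
outer loop
vertex 0.053 -1.309 -3.252
vertex 0.277 -0.795 -3.808
vertex 1.766 -1.159 -2.421
endloop
endfacet
facet normal 0.339 -0.755 -0.562
outer loop
vertex 1.766 -1.159 -2.421
vertex 0.277 -0.795 -3.808
vertex 1.991 -0.644 -2.977
endloop
endfacet
facet normal 0.897 0.078 0.435
outer loop
vertex 1.766 -1.159 -2.421
vertex 1.991 -0.644 -2.977
vertex 1.647 -0.385 -2.314
endloop
endfacet
facet normal -0.472 0.637 0.609
outer loop
vertex -4.406 2.851 4.853
vertex -2.811 3.868 5.026
vertex -4.983 4.043 3.159
endloop
endfacet
facet normal -0.839 -0.536 -0.091
outer loop
vertex -4.529 3.432 2.574
vertex -4.406 2.851 4.853
vertex -4.983 4.043 3.159
endloop
endfacet
facet normal -0.472 0.637 0.609
outer loop
vertex -4.983 4.043 3.159
vertex -2.811 3.868 5.026
vertex -3.387 5.06 3.332
endloop
endfacet
facet normal -0.268 0.555 -0.788
outer loop
vertex -3.387 5.06 3.332
vertex -4.529 3.432 2.574
vertex -4.983 4.043 3.159
endloop
endfacet
facet normal 0.268 -0.555 0.788
outer loop
vertex -4.406 2.851 4.853
vertex -2.357 3.257 4.441
vertex -2.811 3.868 5.026
endloop
endfacet
facet normal -0.840 -0.535 -0.091
outer loop
vertex -3.953 2.24 4.268
vertex -4.406 2.851 4.853
vertex -4.529 3.432 2.574
endloop
endfacet
facet normal 0.268 -0.555 0.787
outer loop
vertex -3.953 2.24 4.268
vertex -2.357 3.257 4.441
vertex -4.406 2.851 4.853
endloop
endfacet
facet normal 0.839 0.536 0.092
outer loop
vertex -2.811 3.868 5.026
vertex -2.357 3.257 4.441
vertex -3.387 5.06 3.332
endloop
endfacet
facet normal -0.268 0.555 -0.787
outer loop
vertex -2.934 4.449 2.747
vertex -4.529 3.432 2.574
vertex -3.387 5.06 3.332
endloop
endfacet
facet normal 0.840 0.536 0.091
outer loop
vertex -3.387 5.06 3.332
vertex -2.357 3.257 4.441
vertex -2.934 4.449 2.747
endloop
endfacet
facet normal 0.472 -0.637 -0.609
outer loop
vertex -2.934 4.449 2.747
vertex -3.953 2.24 4.268
vertex -4.529 3.432 2.574
endloop
endfacet
facet normal 0.472 -0.637 -0.609
outer loop
vertex -2.357 3.257 4.441
vertex -3.953 2.24 4.268
vertex -2.934 4.449 2.747
endloop
endfacet

endsolid


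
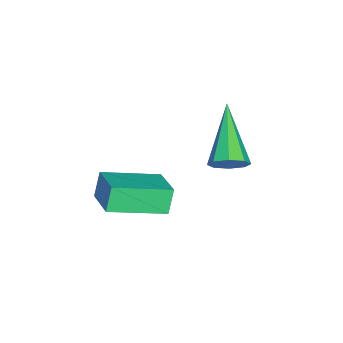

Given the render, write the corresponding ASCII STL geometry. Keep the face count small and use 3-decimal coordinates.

solid 
facet normal -0.795 -0.515 -0.320
outer loop
vertex 0.801 -1.92 -0.12
vertex -0.007 -0.35 -0.64
vertex 1.165 -1.993 -0.907
endloop
endfacet
facet normal 0.439 -0.853 0.282
outer loop
vertex 2.127 -1.37 -0.52
vertex 0.801 -1.92 -0.12
vertex 1.165 -1.993 -0.907
endloop
endfacet
facet normal -0.795 -0.515 -0.319
outer loop
vertex 1.165 -1.993 -0.907
vertex -0.007 -0.35 -0.64
vertex 0.357 -0.424 -1.427
endloop
endfacet
facet normal 0.418 -0.084 -0.904
outer loop
vertex 0.357 -0.424 -1.427
vertex 2.127 -1.37 -0.52
vertex 1.165 -1.993 -0.907
endloop
endfacet
facet normal -0.418 0.084 0.904
outer loop
vertex 0.801 -1.92 -0.12
vertex 0.955 0.273 -0.253
vertex -0.007 -0.35 -0.64
endloop
endfacet
facet normal 0.439 -0.853 0.283
outer loop
vertex 1.763 -1.296 0.267
vertex 0.801 -1.92 -0.12
vertex 2.127 -1.37 -0.52
endloop
endfacet
facet normal -0.418 0.084 0.904
outer loop
vertex 1.763 -1.296 0.267
vertex 0.955 0.273 -0.253
vertex 0.801 -1.92 -0.12
endloop
endfacet
facet normal -0.439 0.853 -0.283
outer loop
vertex -0.007 -0.35 -0.64
vertex 0.955 0.273 -0.253
vertex 0.357 -0.424 -1.427
endloop
endfacet
facet normal 0.418 -0.084 -0.904
outer loop
vertex 1.319 0.2 -1.04
vertex 2.127 -1.37 -0.52
vertex 0.357 -0.424 -1.427
endloop
endfacet
facet normal -0.440 0.853 -0.282
outer loop
vertex 0.357 -0.424 -1.427
vertex 0.955 0.273 -0.253
vertex 1.319 0.2 -1.04
endloop
endfacet
facet normal 0.795 0.515 0.319
outer loop
vertex 1.319 0.2 -1.04
vertex 1.763 -1.296 0.267
vertex 2.127 -1.37 -0.52
endloop
endfacet
facet normal 0.795 0.515 0.320
outer loop
vertex 0.955 0.273 -0.253
vertex 1.763 -1.296 0.267
vertex 1.319 0.2 -1.04
endloop
endfacet
facet normal 0.821 0.221 -0.526
outer loop
vertex -0.55 1.047 -0.224
vertex -0.887 1.438 -0.586
vertex -0.56 1.497 -0.051
endloop
endfacet
facet normal 0.336 -0.331 0.882
outer loop
vertex -0.55 1.047 -0.224
vertex -0.56 1.497 -0.051
vertex -2.653 0.962 0.546
endloop
endfacet
facet normal 0.821 0.223 -0.526
outer loop
vertex -0.56 1.497 -0.051
vertex -0.887 1.438 -0.586
vertex -0.762 1.912 -0.19
endloop
endfacet
facet normal 0.161 0.383 0.909
outer loop
vertex -0.56 1.497 -0.051
vertex -0.762 1.912 -0.19
vertex -2.653 0.962 0.546
endloop
endfacet
facet normal 0.822 0.222 -0.525
outer loop
vertex -0.762 1.912 -0.19
vertex -0.887 1.438 -0.586
vertex -1.037 2.05 -0.562
endloop
endfacet
facet normal -0.234 0.842 0.486
outer loop
vertex -0.762 1.912 -0.19
vertex -1.037 2.05 -0.562
vertex -2.653 0.962 0.546
endloop
endfacet
facet normal 0.820 0.222 -0.528
outer loop
vertex -1.037 2.05 -0.562
vertex -0.887 1.438 -0.586
vertex -1.225 1.829 -0.947
endloop
endfacet
facet normal -0.618 0.773 -0.142
outer loop
vertex -1.037 2.05 -0.562
vertex -1.225 1.829 -0.947
vertex -2.653 0.962 0.546
endloop
endfacet
facet normal 0.820 0.222 -0.527
outer loop
vertex -1.225 1.829 -0.947
vertex -0.887 1.438 -0.586
vertex -1.215 1.379 -1.121
endloop
endfacet
facet normal -0.765 0.217 -0.606
outer loop
vertex -1.225 1.829 -0.947
vertex -1.215 1.379 -1.121
vertex -2.653 0.962 0.546
endloop
endfacet
facet normal 0.820 0.221 -0.527
outer loop
vertex -1.215 1.379 -1.121
vertex -0.887 1.438 -0.586
vertex -1.013 0.964 -0.981
endloop
endfacet
facet normal -0.590 -0.501 -0.634
outer loop
vertex -1.215 1.379 -1.121
vertex -1.013 0.964 -0.981
vertex -2.653 0.962 0.546
endloop
endfacet
facet normal 0.821 0.221 -0.527
outer loop
vertex -1.013 0.964 -0.981
vertex -0.887 1.438 -0.586
vertex -0.738 0.826 -0.61
endloop
endfacet
facet normal -0.196 -0.958 -0.211
outer loop
vertex -1.013 0.964 -0.981
vertex -0.738 0.826 -0.61
vertex -2.653 0.962 0.546
endloop
endfacet
facet normal 0.821 0.221 -0.526
outer loop
vertex -0.738 0.826 -0.61
vertex -0.887 1.438 -0.586
vertex -0.55 1.047 -0.224
endloop
endfacet
facet normal 0.189 -0.889 0.417
outer loop
vertex -0.738 0.826 -0.61
vertex -0.55 1.047 -0.224
vertex -2.653 0.962 0.546
endloop
endfacet

endsolid


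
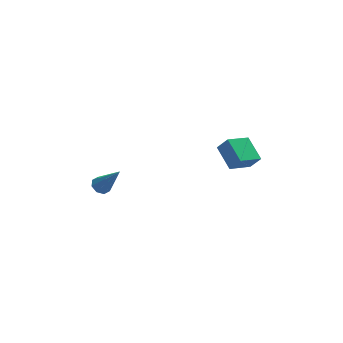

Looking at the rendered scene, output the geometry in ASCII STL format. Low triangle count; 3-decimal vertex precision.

solid 
facet normal -0.352 0.438 -0.828
outer loop
vertex -3.822 -1.408 1.609
vertex -4.168 -1.096 1.921
vertex -3.645 -1.037 1.73
endloop
endfacet
facet normal 0.902 -0.345 -0.260
outer loop
vertex -3.822 -1.408 1.609
vertex -3.645 -1.037 1.73
vertex -3.472 -1.964 3.559
endloop
endfacet
facet normal -0.351 0.439 -0.827
outer loop
vertex -3.645 -1.037 1.73
vertex -4.168 -1.096 1.921
vertex -3.773 -0.701 1.963
endloop
endfacet
facet normal 0.947 0.313 0.069
outer loop
vertex -3.645 -1.037 1.73
vertex -3.773 -0.701 1.963
vertex -3.472 -1.964 3.559
endloop
endfacet
facet normal -0.351 0.439 -0.827
outer loop
vertex -3.773 -0.701 1.963
vertex -4.168 -1.096 1.921
vertex -4.133 -0.597 2.171
endloop
endfacet
facet normal 0.489 0.727 0.483
outer loop
vertex -3.773 -0.701 1.963
vertex -4.133 -0.597 2.171
vertex -3.472 -1.964 3.559
endloop
endfacet
facet normal -0.350 0.439 -0.827
outer loop
vertex -4.133 -0.597 2.171
vertex -4.168 -1.096 1.921
vertex -4.513 -0.785 2.232
endloop
endfacet
facet normal -0.203 0.648 0.734
outer loop
vertex -4.133 -0.597 2.171
vertex -4.513 -0.785 2.232
vertex -3.472 -1.964 3.559
endloop
endfacet
facet normal -0.351 0.438 -0.828
outer loop
vertex -4.513 -0.785 2.232
vertex -4.168 -1.096 1.921
vertex -4.691 -1.156 2.111
endloop
endfacet
facet normal -0.723 0.126 0.679
outer loop
vertex -4.513 -0.785 2.232
vertex -4.691 -1.156 2.111
vertex -3.472 -1.964 3.559
endloop
endfacet
facet normal -0.351 0.437 -0.828
outer loop
vertex -4.691 -1.156 2.111
vertex -4.168 -1.096 1.921
vertex -4.562 -1.492 1.879
endloop
endfacet
facet normal -0.769 -0.536 0.348
outer loop
vertex -4.691 -1.156 2.111
vertex -4.562 -1.492 1.879
vertex -3.472 -1.964 3.559
endloop
endfacet
facet normal -0.352 0.438 -0.828
outer loop
vertex -4.562 -1.492 1.879
vertex -4.168 -1.096 1.921
vertex -4.202 -1.596 1.671
endloop
endfacet
facet normal -0.311 -0.948 -0.064
outer loop
vertex -4.562 -1.492 1.879
vertex -4.202 -1.596 1.671
vertex -3.472 -1.964 3.559
endloop
endfacet
facet normal -0.352 0.438 -0.828
outer loop
vertex -4.202 -1.596 1.671
vertex -4.168 -1.096 1.921
vertex -3.822 -1.408 1.609
endloop
endfacet
facet normal 0.379 -0.870 -0.316
outer loop
vertex -4.202 -1.596 1.671
vertex -3.822 -1.408 1.609
vertex -3.472 -1.964 3.559
endloop
endfacet
facet normal -0.879 -0.246 0.408
outer loop
vertex 2.428 -3.481 3.564
vertex 2.337 -2.111 4.193
vertex 1.988 -3.163 2.808
endloop
endfacet
facet normal 0.060 -0.907 -0.417
outer loop
vertex 3.323 -2.789 2.187
vertex 2.428 -3.481 3.564
vertex 1.988 -3.163 2.808
endloop
endfacet
facet normal -0.879 -0.246 0.409
outer loop
vertex 1.988 -3.163 2.808
vertex 2.337 -2.111 4.193
vertex 1.897 -1.793 3.438
endloop
endfacet
facet normal -0.473 0.342 -0.812
outer loop
vertex 1.897 -1.793 3.438
vertex 3.323 -2.789 2.187
vertex 1.988 -3.163 2.808
endloop
endfacet
facet normal 0.473 -0.341 0.812
outer loop
vertex 2.428 -3.481 3.564
vertex 3.672 -1.737 3.572
vertex 2.337 -2.111 4.193
endloop
endfacet
facet normal 0.060 -0.907 -0.417
outer loop
vertex 3.763 -3.107 2.942
vertex 2.428 -3.481 3.564
vertex 3.323 -2.789 2.187
endloop
endfacet
facet normal 0.474 -0.342 0.812
outer loop
vertex 3.763 -3.107 2.942
vertex 3.672 -1.737 3.572
vertex 2.428 -3.481 3.564
endloop
endfacet
facet normal -0.060 0.907 0.417
outer loop
vertex 2.337 -2.111 4.193
vertex 3.672 -1.737 3.572
vertex 1.897 -1.793 3.438
endloop
endfacet
facet normal -0.474 0.341 -0.812
outer loop
vertex 3.232 -1.419 2.816
vertex 3.323 -2.789 2.187
vertex 1.897 -1.793 3.438
endloop
endfacet
facet normal -0.060 0.907 0.417
outer loop
vertex 1.897 -1.793 3.438
vertex 3.672 -1.737 3.572
vertex 3.232 -1.419 2.816
endloop
endfacet
facet normal 0.879 0.246 -0.409
outer loop
vertex 3.232 -1.419 2.816
vertex 3.763 -3.107 2.942
vertex 3.323 -2.789 2.187
endloop
endfacet
facet normal 0.879 0.246 -0.408
outer loop
vertex 3.672 -1.737 3.572
vertex 3.763 -3.107 2.942
vertex 3.232 -1.419 2.816
endloop
endfacet

endsolid


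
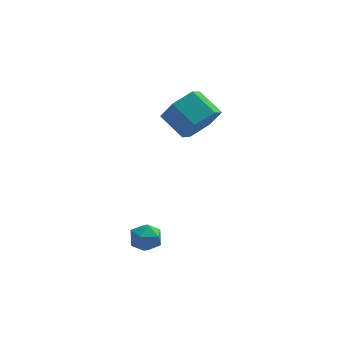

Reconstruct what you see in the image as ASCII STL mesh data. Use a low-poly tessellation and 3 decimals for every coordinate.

solid 
facet normal -0.315 0.594 0.740
outer loop
vertex 0.083 -1.411 -1.265
vertex -0.474 -1.925 -1.089
vertex 0.225 -1.977 -0.75
endloop
endfacet
facet normal 0.386 0.672 0.632
outer loop
vertex 0.083 -1.411 -1.265
vertex 0.225 -1.977 -0.75
vertex 0.763 -1.788 -1.279
endloop
endfacet
facet normal 0.484 0.874 -0.044
outer loop
vertex 0.083 -1.411 -1.265
vertex 0.763 -1.788 -1.279
vertex 0.397 -1.619 -1.945
endloop
endfacet
facet normal -0.159 0.921 -0.355
outer loop
vertex 0.083 -1.411 -1.265
vertex 0.397 -1.619 -1.945
vertex -0.367 -1.705 -1.827
endloop
endfacet
facet normal -0.650 0.749 0.129
outer loop
vertex 0.083 -1.411 -1.265
vertex -0.367 -1.705 -1.827
vertex -0.474 -1.925 -1.089
endloop
endfacet
facet normal 0.695 0.033 0.718
outer loop
vertex 0.763 -1.788 -1.279
vertex 0.225 -1.977 -0.75
vertex 0.627 -2.535 -1.113
endloop
endfacet
facet normal -0.440 -0.092 0.893
outer loop
vertex 0.225 -1.977 -0.75
vertex -0.474 -1.925 -1.089
vertex -0.137 -2.621 -0.995
endloop
endfacet
facet normal -0.983 0.158 -0.095
outer loop
vertex -0.474 -1.925 -1.089
vertex -0.367 -1.705 -1.827
vertex -0.503 -2.452 -1.661
endloop
endfacet
facet normal -0.185 0.439 -0.879
outer loop
vertex -0.367 -1.705 -1.827
vertex 0.397 -1.619 -1.945
vertex 0.035 -2.263 -2.19
endloop
endfacet
facet normal 0.853 0.362 -0.377
outer loop
vertex 0.397 -1.619 -1.945
vertex 0.763 -1.788 -1.279
vertex 0.734 -2.315 -1.851
endloop
endfacet
facet normal 0.159 -0.921 0.355
outer loop
vertex 0.177 -2.829 -1.675
vertex 0.627 -2.535 -1.113
vertex -0.137 -2.621 -0.995
endloop
endfacet
facet normal -0.484 -0.874 0.044
outer loop
vertex 0.177 -2.829 -1.675
vertex -0.137 -2.621 -0.995
vertex -0.503 -2.452 -1.661
endloop
endfacet
facet normal -0.386 -0.672 -0.632
outer loop
vertex 0.177 -2.829 -1.675
vertex -0.503 -2.452 -1.661
vertex 0.035 -2.263 -2.19
endloop
endfacet
facet normal 0.315 -0.594 -0.740
outer loop
vertex 0.177 -2.829 -1.675
vertex 0.035 -2.263 -2.19
vertex 0.734 -2.315 -1.851
endloop
endfacet
facet normal 0.650 -0.749 -0.129
outer loop
vertex 0.177 -2.829 -1.675
vertex 0.734 -2.315 -1.851
vertex 0.627 -2.535 -1.113
endloop
endfacet
facet normal 0.185 -0.439 0.879
outer loop
vertex -0.137 -2.621 -0.995
vertex 0.627 -2.535 -1.113
vertex 0.225 -1.977 -0.75
endloop
endfacet
facet normal -0.853 -0.362 0.377
outer loop
vertex -0.503 -2.452 -1.661
vertex -0.137 -2.621 -0.995
vertex -0.474 -1.925 -1.089
endloop
endfacet
facet normal -0.695 -0.033 -0.718
outer loop
vertex 0.035 -2.263 -2.19
vertex -0.503 -2.452 -1.661
vertex -0.367 -1.705 -1.827
endloop
endfacet
facet normal 0.440 0.092 -0.893
outer loop
vertex 0.734 -2.315 -1.851
vertex 0.035 -2.263 -2.19
vertex 0.397 -1.619 -1.945
endloop
endfacet
facet normal 0.983 -0.158 0.095
outer loop
vertex 0.627 -2.535 -1.113
vertex 0.734 -2.315 -1.851
vertex 0.763 -1.788 -1.279
endloop
endfacet
facet normal 0.573 -0.656 -0.492
outer loop
vertex 3.726 1.508 3.522
vertex 2.826 0.975 3.184
vertex 3.241 1.793 2.577
endloop
endfacet
facet normal 0.691 0.709 -0.141
outer loop
vertex 3.726 1.508 3.522
vertex 3.241 1.793 2.577
vertex 2.895 2.459 4.235
endloop
endfacet
facet normal 0.690 0.710 -0.141
outer loop
vertex 2.895 2.459 4.235
vertex 3.241 1.793 2.577
vertex 2.41 2.743 3.29
endloop
endfacet
facet normal -0.573 0.656 0.491
outer loop
vertex 2.895 2.459 4.235
vertex 2.41 2.743 3.29
vertex 1.994 1.925 3.896
endloop
endfacet
facet normal 0.574 -0.655 -0.491
outer loop
vertex 3.241 1.793 2.577
vertex 2.826 0.975 3.184
vertex 2.341 1.259 2.238
endloop
endfacet
facet normal -0.037 0.579 -0.814
outer loop
vertex 3.241 1.793 2.577
vertex 2.341 1.259 2.238
vertex 2.41 2.743 3.29
endloop
endfacet
facet normal -0.036 0.579 -0.814
outer loop
vertex 2.41 2.743 3.29
vertex 2.341 1.259 2.238
vertex 1.509 2.21 2.951
endloop
endfacet
facet normal -0.573 0.656 0.492
outer loop
vertex 2.41 2.743 3.29
vertex 1.509 2.21 2.951
vertex 1.994 1.925 3.896
endloop
endfacet
facet normal 0.573 -0.656 -0.491
outer loop
vertex 2.341 1.259 2.238
vertex 2.826 0.975 3.184
vertex 1.925 0.441 2.845
endloop
endfacet
facet normal -0.727 -0.131 -0.674
outer loop
vertex 2.341 1.259 2.238
vertex 1.925 0.441 2.845
vertex 1.509 2.21 2.951
endloop
endfacet
facet normal -0.727 -0.131 -0.674
outer loop
vertex 1.509 2.21 2.951
vertex 1.925 0.441 2.845
vertex 1.094 1.392 3.558
endloop
endfacet
facet normal -0.573 0.656 0.492
outer loop
vertex 1.509 2.21 2.951
vertex 1.094 1.392 3.558
vertex 1.994 1.925 3.896
endloop
endfacet
facet normal 0.573 -0.656 -0.491
outer loop
vertex 1.925 0.441 2.845
vertex 2.826 0.975 3.184
vertex 2.41 0.157 3.79
endloop
endfacet
facet normal -0.691 -0.709 0.141
outer loop
vertex 1.925 0.441 2.845
vertex 2.41 0.157 3.79
vertex 1.094 1.392 3.558
endloop
endfacet
facet normal -0.691 -0.709 0.140
outer loop
vertex 1.094 1.392 3.558
vertex 2.41 0.157 3.79
vertex 1.579 1.107 4.503
endloop
endfacet
facet normal -0.573 0.656 0.492
outer loop
vertex 1.094 1.392 3.558
vertex 1.579 1.107 4.503
vertex 1.994 1.925 3.896
endloop
endfacet
facet normal 0.573 -0.656 -0.492
outer loop
vertex 2.41 0.157 3.79
vertex 2.826 0.975 3.184
vertex 3.311 0.69 4.129
endloop
endfacet
facet normal 0.036 -0.579 0.814
outer loop
vertex 2.41 0.157 3.79
vertex 3.311 0.69 4.129
vertex 1.579 1.107 4.503
endloop
endfacet
facet normal 0.037 -0.579 0.815
outer loop
vertex 1.579 1.107 4.503
vertex 3.311 0.69 4.129
vertex 2.479 1.641 4.842
endloop
endfacet
facet normal -0.574 0.655 0.491
outer loop
vertex 1.579 1.107 4.503
vertex 2.479 1.641 4.842
vertex 1.994 1.925 3.896
endloop
endfacet
facet normal 0.573 -0.656 -0.492
outer loop
vertex 3.311 0.69 4.129
vertex 2.826 0.975 3.184
vertex 3.726 1.508 3.522
endloop
endfacet
facet normal 0.727 0.131 0.674
outer loop
vertex 3.311 0.69 4.129
vertex 3.726 1.508 3.522
vertex 2.479 1.641 4.842
endloop
endfacet
facet normal 0.727 0.130 0.674
outer loop
vertex 2.479 1.641 4.842
vertex 3.726 1.508 3.522
vertex 2.895 2.459 4.235
endloop
endfacet
facet normal -0.573 0.656 0.491
outer loop
vertex 2.479 1.641 4.842
vertex 2.895 2.459 4.235
vertex 1.994 1.925 3.896
endloop
endfacet

endsolid


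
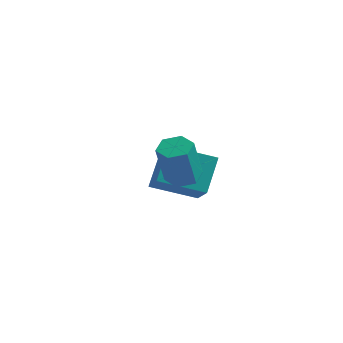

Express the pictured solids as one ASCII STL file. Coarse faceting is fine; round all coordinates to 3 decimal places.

solid 
facet normal 0.087 0.262 -0.961
outer loop
vertex 2.058 -1.66 2.527
vertex 1.46 -1.3 2.571
vertex 2.069 -0.985 2.712
endloop
endfacet
facet normal 0.996 -0.038 0.080
outer loop
vertex 2.058 -1.66 2.527
vertex 2.069 -0.985 2.712
vertex 1.899 -2.14 4.285
endloop
endfacet
facet normal 0.996 -0.037 0.081
outer loop
vertex 1.899 -2.14 4.285
vertex 2.069 -0.985 2.712
vertex 1.909 -1.465 4.47
endloop
endfacet
facet normal -0.087 -0.262 0.961
outer loop
vertex 1.899 -2.14 4.285
vertex 1.909 -1.465 4.47
vertex 1.3 -1.78 4.329
endloop
endfacet
facet normal 0.087 0.262 -0.961
outer loop
vertex 2.069 -0.985 2.712
vertex 1.46 -1.3 2.571
vertex 1.47 -0.625 2.756
endloop
endfacet
facet normal 0.511 0.817 0.269
outer loop
vertex 2.069 -0.985 2.712
vertex 1.47 -0.625 2.756
vertex 1.909 -1.465 4.47
endloop
endfacet
facet normal 0.512 0.816 0.269
outer loop
vertex 1.909 -1.465 4.47
vertex 1.47 -0.625 2.756
vertex 1.311 -1.105 4.515
endloop
endfacet
facet normal -0.086 -0.263 0.961
outer loop
vertex 1.909 -1.465 4.47
vertex 1.311 -1.105 4.515
vertex 1.3 -1.78 4.329
endloop
endfacet
facet normal 0.087 0.262 -0.961
outer loop
vertex 1.47 -0.625 2.756
vertex 1.46 -1.3 2.571
vertex 0.861 -0.94 2.615
endloop
endfacet
facet normal -0.485 0.854 0.189
outer loop
vertex 1.47 -0.625 2.756
vertex 0.861 -0.94 2.615
vertex 1.311 -1.105 4.515
endloop
endfacet
facet normal -0.486 0.853 0.189
outer loop
vertex 1.311 -1.105 4.515
vertex 0.861 -0.94 2.615
vertex 0.702 -1.42 4.373
endloop
endfacet
facet normal -0.088 -0.263 0.961
outer loop
vertex 1.311 -1.105 4.515
vertex 0.702 -1.42 4.373
vertex 1.3 -1.78 4.329
endloop
endfacet
facet normal 0.087 0.262 -0.961
outer loop
vertex 0.861 -0.94 2.615
vertex 1.46 -1.3 2.571
vertex 0.851 -1.615 2.43
endloop
endfacet
facet normal -0.996 0.037 -0.080
outer loop
vertex 0.861 -0.94 2.615
vertex 0.851 -1.615 2.43
vertex 0.702 -1.42 4.373
endloop
endfacet
facet normal -0.996 0.038 -0.080
outer loop
vertex 0.702 -1.42 4.373
vertex 0.851 -1.615 2.43
vertex 0.691 -2.095 4.188
endloop
endfacet
facet normal -0.087 -0.262 0.961
outer loop
vertex 0.702 -1.42 4.373
vertex 0.691 -2.095 4.188
vertex 1.3 -1.78 4.329
endloop
endfacet
facet normal 0.086 0.263 -0.961
outer loop
vertex 0.851 -1.615 2.43
vertex 1.46 -1.3 2.571
vertex 1.449 -1.975 2.385
endloop
endfacet
facet normal -0.511 -0.816 -0.269
outer loop
vertex 0.851 -1.615 2.43
vertex 1.449 -1.975 2.385
vertex 0.691 -2.095 4.188
endloop
endfacet
facet normal -0.511 -0.817 -0.269
outer loop
vertex 0.691 -2.095 4.188
vertex 1.449 -1.975 2.385
vertex 1.29 -2.455 4.144
endloop
endfacet
facet normal -0.087 -0.262 0.961
outer loop
vertex 0.691 -2.095 4.188
vertex 1.29 -2.455 4.144
vertex 1.3 -1.78 4.329
endloop
endfacet
facet normal 0.088 0.263 -0.961
outer loop
vertex 1.449 -1.975 2.385
vertex 1.46 -1.3 2.571
vertex 2.058 -1.66 2.527
endloop
endfacet
facet normal 0.486 -0.854 -0.189
outer loop
vertex 1.449 -1.975 2.385
vertex 2.058 -1.66 2.527
vertex 1.29 -2.455 4.144
endloop
endfacet
facet normal 0.485 -0.854 -0.189
outer loop
vertex 1.29 -2.455 4.144
vertex 2.058 -1.66 2.527
vertex 1.899 -2.14 4.285
endloop
endfacet
facet normal -0.087 -0.262 0.961
outer loop
vertex 1.29 -2.455 4.144
vertex 1.899 -2.14 4.285
vertex 1.3 -1.78 4.329
endloop
endfacet
facet normal -0.911 -0.283 0.301
outer loop
vertex -0.331 0.707 0.721
vertex -0.307 1.93 1.944
vertex -1.136 1.97 -0.527
endloop
endfacet
facet normal -0.014 -0.707 -0.707
outer loop
vertex 0.667 2.53 -1.124
vertex -0.331 0.707 0.721
vertex -1.136 1.97 -0.527
endloop
endfacet
facet normal -0.911 -0.283 0.301
outer loop
vertex -1.136 1.97 -0.527
vertex -0.307 1.93 1.944
vertex -1.112 3.194 0.696
endloop
endfacet
facet normal -0.413 0.648 -0.640
outer loop
vertex -1.112 3.194 0.696
vertex 0.667 2.53 -1.124
vertex -1.136 1.97 -0.527
endloop
endfacet
facet normal 0.413 -0.648 0.640
outer loop
vertex -0.331 0.707 0.721
vertex 1.496 2.49 1.347
vertex -0.307 1.93 1.944
endloop
endfacet
facet normal -0.015 -0.707 -0.707
outer loop
vertex 1.472 1.266 0.124
vertex -0.331 0.707 0.721
vertex 0.667 2.53 -1.124
endloop
endfacet
facet normal 0.413 -0.648 0.640
outer loop
vertex 1.472 1.266 0.124
vertex 1.496 2.49 1.347
vertex -0.331 0.707 0.721
endloop
endfacet
facet normal 0.014 0.707 0.707
outer loop
vertex -0.307 1.93 1.944
vertex 1.496 2.49 1.347
vertex -1.112 3.194 0.696
endloop
endfacet
facet normal -0.413 0.648 -0.640
outer loop
vertex 0.691 3.753 0.099
vertex 0.667 2.53 -1.124
vertex -1.112 3.194 0.696
endloop
endfacet
facet normal 0.015 0.707 0.707
outer loop
vertex -1.112 3.194 0.696
vertex 1.496 2.49 1.347
vertex 0.691 3.753 0.099
endloop
endfacet
facet normal 0.911 0.283 -0.301
outer loop
vertex 0.691 3.753 0.099
vertex 1.472 1.266 0.124
vertex 0.667 2.53 -1.124
endloop
endfacet
facet normal 0.911 0.283 -0.301
outer loop
vertex 1.496 2.49 1.347
vertex 1.472 1.266 0.124
vertex 0.691 3.753 0.099
endloop
endfacet

endsolid


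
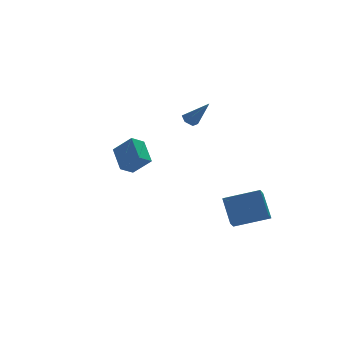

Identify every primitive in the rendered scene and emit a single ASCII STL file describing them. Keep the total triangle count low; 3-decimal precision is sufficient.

solid 
facet normal -0.881 0.369 -0.296
outer loop
vertex 2.658 -0.611 -1.618
vertex 3.091 -0.081 -2.247
vertex 2.524 -1.83 -2.738
endloop
endfacet
facet normal -0.465 -0.571 0.677
outer loop
vertex 4.269 -2.559 -2.153
vertex 2.658 -0.611 -1.618
vertex 2.524 -1.83 -2.738
endloop
endfacet
facet normal -0.881 0.369 -0.295
outer loop
vertex 2.524 -1.83 -2.738
vertex 3.091 -0.081 -2.247
vertex 2.957 -1.299 -3.367
endloop
endfacet
facet normal -0.080 -0.734 -0.675
outer loop
vertex 2.957 -1.299 -3.367
vertex 4.269 -2.559 -2.153
vertex 2.524 -1.83 -2.738
endloop
endfacet
facet normal 0.081 0.734 0.674
outer loop
vertex 2.658 -0.611 -1.618
vertex 4.836 -0.81 -1.662
vertex 3.091 -0.081 -2.247
endloop
endfacet
facet normal -0.466 -0.571 0.676
outer loop
vertex 4.403 -1.341 -1.033
vertex 2.658 -0.611 -1.618
vertex 4.269 -2.559 -2.153
endloop
endfacet
facet normal 0.081 0.734 0.675
outer loop
vertex 4.403 -1.341 -1.033
vertex 4.836 -0.81 -1.662
vertex 2.658 -0.611 -1.618
endloop
endfacet
facet normal 0.465 0.571 -0.676
outer loop
vertex 3.091 -0.081 -2.247
vertex 4.836 -0.81 -1.662
vertex 2.957 -1.299 -3.367
endloop
endfacet
facet normal -0.081 -0.734 -0.674
outer loop
vertex 4.702 -2.029 -2.782
vertex 4.269 -2.559 -2.153
vertex 2.957 -1.299 -3.367
endloop
endfacet
facet normal 0.466 0.571 -0.677
outer loop
vertex 2.957 -1.299 -3.367
vertex 4.836 -0.81 -1.662
vertex 4.702 -2.029 -2.782
endloop
endfacet
facet normal 0.881 -0.369 0.296
outer loop
vertex 4.702 -2.029 -2.782
vertex 4.403 -1.341 -1.033
vertex 4.269 -2.559 -2.153
endloop
endfacet
facet normal 0.881 -0.369 0.296
outer loop
vertex 4.836 -0.81 -1.662
vertex 4.403 -1.341 -1.033
vertex 4.702 -2.029 -2.782
endloop
endfacet
facet normal -0.811 -0.186 0.555
outer loop
vertex -2.785 -2.882 3.725
vertex -2.631 -1.607 4.377
vertex -3.522 -2.336 2.832
endloop
endfacet
facet normal -0.108 -0.885 -0.452
outer loop
vertex -2.809 -2.173 2.343
vertex -2.785 -2.882 3.725
vertex -3.522 -2.336 2.832
endloop
endfacet
facet normal -0.811 -0.186 0.555
outer loop
vertex -3.522 -2.336 2.832
vertex -2.631 -1.607 4.377
vertex -3.368 -1.061 3.483
endloop
endfacet
facet normal -0.576 0.426 -0.698
outer loop
vertex -3.368 -1.061 3.483
vertex -2.809 -2.173 2.343
vertex -3.522 -2.336 2.832
endloop
endfacet
facet normal 0.576 -0.426 0.698
outer loop
vertex -2.785 -2.882 3.725
vertex -1.918 -1.444 3.888
vertex -2.631 -1.607 4.377
endloop
endfacet
facet normal -0.107 -0.885 -0.452
outer loop
vertex -2.072 -2.719 3.237
vertex -2.785 -2.882 3.725
vertex -2.809 -2.173 2.343
endloop
endfacet
facet normal 0.575 -0.426 0.698
outer loop
vertex -2.072 -2.719 3.237
vertex -1.918 -1.444 3.888
vertex -2.785 -2.882 3.725
endloop
endfacet
facet normal 0.108 0.885 0.452
outer loop
vertex -2.631 -1.607 4.377
vertex -1.918 -1.444 3.888
vertex -3.368 -1.061 3.483
endloop
endfacet
facet normal -0.575 0.426 -0.698
outer loop
vertex -2.655 -0.898 2.995
vertex -2.809 -2.173 2.343
vertex -3.368 -1.061 3.483
endloop
endfacet
facet normal 0.107 0.885 0.453
outer loop
vertex -3.368 -1.061 3.483
vertex -1.918 -1.444 3.888
vertex -2.655 -0.898 2.995
endloop
endfacet
facet normal 0.811 0.186 -0.555
outer loop
vertex -2.655 -0.898 2.995
vertex -2.072 -2.719 3.237
vertex -2.809 -2.173 2.343
endloop
endfacet
facet normal 0.811 0.186 -0.555
outer loop
vertex -1.918 -1.444 3.888
vertex -2.072 -2.719 3.237
vertex -2.655 -0.898 2.995
endloop
endfacet
facet normal -0.434 0.427 -0.794
outer loop
vertex 3.195 3.877 1.899
vertex 2.776 3.596 1.977
vertex 2.822 4.054 2.198
endloop
endfacet
facet normal 0.617 0.704 0.353
outer loop
vertex 3.195 3.877 1.899
vertex 2.822 4.054 2.198
vertex 3.524 2.864 3.343
endloop
endfacet
facet normal -0.435 0.426 -0.793
outer loop
vertex 2.822 4.054 2.198
vertex 2.776 3.596 1.977
vertex 2.403 3.774 2.277
endloop
endfacet
facet normal -0.250 0.591 0.767
outer loop
vertex 2.822 4.054 2.198
vertex 2.403 3.774 2.277
vertex 3.524 2.864 3.343
endloop
endfacet
facet normal -0.435 0.426 -0.793
outer loop
vertex 2.403 3.774 2.277
vertex 2.776 3.596 1.977
vertex 2.358 3.316 2.056
endloop
endfacet
facet normal -0.760 -0.220 0.611
outer loop
vertex 2.403 3.774 2.277
vertex 2.358 3.316 2.056
vertex 3.524 2.864 3.343
endloop
endfacet
facet normal -0.435 0.425 -0.794
outer loop
vertex 2.358 3.316 2.056
vertex 2.776 3.596 1.977
vertex 2.731 3.139 1.757
endloop
endfacet
facet normal -0.401 -0.915 0.042
outer loop
vertex 2.358 3.316 2.056
vertex 2.731 3.139 1.757
vertex 3.524 2.864 3.343
endloop
endfacet
facet normal -0.435 0.425 -0.794
outer loop
vertex 2.731 3.139 1.757
vertex 2.776 3.596 1.977
vertex 3.149 3.419 1.678
endloop
endfacet
facet normal 0.467 -0.802 -0.372
outer loop
vertex 2.731 3.139 1.757
vertex 3.149 3.419 1.678
vertex 3.524 2.864 3.343
endloop
endfacet
facet normal -0.434 0.427 -0.794
outer loop
vertex 3.149 3.419 1.678
vertex 2.776 3.596 1.977
vertex 3.195 3.877 1.899
endloop
endfacet
facet normal 0.976 0.007 -0.218
outer loop
vertex 3.149 3.419 1.678
vertex 3.195 3.877 1.899
vertex 3.524 2.864 3.343
endloop
endfacet

endsolid


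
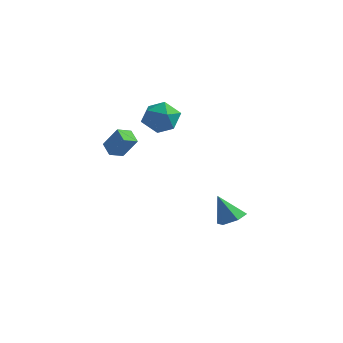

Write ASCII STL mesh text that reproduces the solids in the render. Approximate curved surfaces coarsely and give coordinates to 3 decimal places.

solid 
facet normal 0.436 0.137 -0.889
outer loop
vertex 4.084 3.002 -3.883
vertex 3.366 3.507 -4.157
vertex 4.081 3.911 -3.744
endloop
endfacet
facet normal 0.655 -0.112 0.747
outer loop
vertex 4.084 3.002 -3.883
vertex 4.081 3.911 -3.744
vertex 2.554 3.253 -2.503
endloop
endfacet
facet normal 0.437 0.136 -0.889
outer loop
vertex 4.081 3.911 -3.744
vertex 3.366 3.507 -4.157
vertex 3.363 4.417 -4.019
endloop
endfacet
facet normal 0.240 0.704 0.669
outer loop
vertex 4.081 3.911 -3.744
vertex 3.363 4.417 -4.019
vertex 2.554 3.253 -2.503
endloop
endfacet
facet normal 0.436 0.136 -0.890
outer loop
vertex 3.363 4.417 -4.019
vertex 3.366 3.507 -4.157
vertex 2.647 4.012 -4.432
endloop
endfacet
facet normal -0.588 0.762 0.272
outer loop
vertex 3.363 4.417 -4.019
vertex 2.647 4.012 -4.432
vertex 2.554 3.253 -2.503
endloop
endfacet
facet normal 0.436 0.136 -0.890
outer loop
vertex 2.647 4.012 -4.432
vertex 3.366 3.507 -4.157
vertex 2.65 3.103 -4.57
endloop
endfacet
facet normal -0.999 0.004 -0.047
outer loop
vertex 2.647 4.012 -4.432
vertex 2.65 3.103 -4.57
vertex 2.554 3.253 -2.503
endloop
endfacet
facet normal 0.436 0.137 -0.890
outer loop
vertex 2.65 3.103 -4.57
vertex 3.366 3.507 -4.157
vertex 3.368 2.597 -4.296
endloop
endfacet
facet normal -0.584 -0.811 0.032
outer loop
vertex 2.65 3.103 -4.57
vertex 3.368 2.597 -4.296
vertex 2.554 3.253 -2.503
endloop
endfacet
facet normal 0.436 0.137 -0.890
outer loop
vertex 3.368 2.597 -4.296
vertex 3.366 3.507 -4.157
vertex 4.084 3.002 -3.883
endloop
endfacet
facet normal 0.244 -0.870 0.429
outer loop
vertex 3.368 2.597 -4.296
vertex 4.084 3.002 -3.883
vertex 2.554 3.253 -2.503
endloop
endfacet
facet normal -0.731 0.667 0.144
outer loop
vertex -0.88 2.118 2.934
vertex -1.024 1.716 4.065
vertex -0.249 2.615 3.837
endloop
endfacet
facet normal -0.253 0.911 -0.325
outer loop
vertex -0.88 2.118 2.934
vertex -0.249 2.615 3.837
vertex 0.288 2.386 2.778
endloop
endfacet
facet normal -0.219 0.448 -0.867
outer loop
vertex -0.88 2.118 2.934
vertex 0.288 2.386 2.778
vertex -0.156 1.345 2.352
endloop
endfacet
facet normal -0.676 -0.082 -0.732
outer loop
vertex -0.88 2.118 2.934
vertex -0.156 1.345 2.352
vertex -0.967 0.931 3.147
endloop
endfacet
facet normal -0.993 0.053 -0.107
outer loop
vertex -0.88 2.118 2.934
vertex -0.967 0.931 3.147
vertex -1.024 1.716 4.065
endloop
endfacet
facet normal 0.385 0.923 -0.004
outer loop
vertex 0.288 2.386 2.778
vertex -0.249 2.615 3.837
vertex 0.867 2.149 3.813
endloop
endfacet
facet normal -0.389 0.527 0.756
outer loop
vertex -0.249 2.615 3.837
vertex -1.024 1.716 4.065
vertex 0.056 1.735 4.608
endloop
endfacet
facet normal -0.813 -0.466 0.348
outer loop
vertex -1.024 1.716 4.065
vertex -0.967 0.931 3.147
vertex -0.388 0.694 4.182
endloop
endfacet
facet normal -0.300 -0.685 -0.663
outer loop
vertex -0.967 0.931 3.147
vertex -0.156 1.345 2.352
vertex 0.149 0.465 3.123
endloop
endfacet
facet normal 0.440 0.173 -0.881
outer loop
vertex -0.156 1.345 2.352
vertex 0.288 2.386 2.778
vertex 0.924 1.364 2.895
endloop
endfacet
facet normal 0.676 0.082 0.732
outer loop
vertex 0.78 0.962 4.026
vertex 0.867 2.149 3.813
vertex 0.056 1.735 4.608
endloop
endfacet
facet normal 0.219 -0.448 0.867
outer loop
vertex 0.78 0.962 4.026
vertex 0.056 1.735 4.608
vertex -0.388 0.694 4.182
endloop
endfacet
facet normal 0.253 -0.911 0.325
outer loop
vertex 0.78 0.962 4.026
vertex -0.388 0.694 4.182
vertex 0.149 0.465 3.123
endloop
endfacet
facet normal 0.731 -0.667 -0.144
outer loop
vertex 0.78 0.962 4.026
vertex 0.149 0.465 3.123
vertex 0.924 1.364 2.895
endloop
endfacet
facet normal 0.993 -0.053 0.107
outer loop
vertex 0.78 0.962 4.026
vertex 0.924 1.364 2.895
vertex 0.867 2.149 3.813
endloop
endfacet
facet normal 0.300 0.685 0.663
outer loop
vertex 0.056 1.735 4.608
vertex 0.867 2.149 3.813
vertex -0.249 2.615 3.837
endloop
endfacet
facet normal -0.440 -0.173 0.881
outer loop
vertex -0.388 0.694 4.182
vertex 0.056 1.735 4.608
vertex -1.024 1.716 4.065
endloop
endfacet
facet normal -0.385 -0.923 0.004
outer loop
vertex 0.149 0.465 3.123
vertex -0.388 0.694 4.182
vertex -0.967 0.931 3.147
endloop
endfacet
facet normal 0.389 -0.527 -0.756
outer loop
vertex 0.924 1.364 2.895
vertex 0.149 0.465 3.123
vertex -0.156 1.345 2.352
endloop
endfacet
facet normal 0.813 0.466 -0.348
outer loop
vertex 0.867 2.149 3.813
vertex 0.924 1.364 2.895
vertex 0.288 2.386 2.778
endloop
endfacet
facet normal -0.577 -0.083 -0.813
outer loop
vertex -1.95 -1.222 1.909
vertex -1.653 -0.37 1.611
vertex -1.196 -1.657 1.418
endloop
endfacet
facet normal -0.313 -0.896 0.313
outer loop
vertex -0.307 -1.53 2.669
vertex -1.95 -1.222 1.909
vertex -1.196 -1.657 1.418
endloop
endfacet
facet normal -0.577 -0.083 -0.812
outer loop
vertex -1.196 -1.657 1.418
vertex -1.653 -0.37 1.611
vertex -0.899 -0.806 1.12
endloop
endfacet
facet normal 0.754 -0.435 -0.492
outer loop
vertex -0.899 -0.806 1.12
vertex -0.307 -1.53 2.669
vertex -1.196 -1.657 1.418
endloop
endfacet
facet normal -0.754 0.435 0.492
outer loop
vertex -1.95 -1.222 1.909
vertex -0.764 -0.243 2.862
vertex -1.653 -0.37 1.611
endloop
endfacet
facet normal -0.313 -0.896 0.314
outer loop
vertex -1.061 -1.094 3.16
vertex -1.95 -1.222 1.909
vertex -0.307 -1.53 2.669
endloop
endfacet
facet normal -0.754 0.435 0.491
outer loop
vertex -1.061 -1.094 3.16
vertex -0.764 -0.243 2.862
vertex -1.95 -1.222 1.909
endloop
endfacet
facet normal 0.314 0.896 -0.314
outer loop
vertex -1.653 -0.37 1.611
vertex -0.764 -0.243 2.862
vertex -0.899 -0.806 1.12
endloop
endfacet
facet normal 0.754 -0.435 -0.492
outer loop
vertex -0.01 -0.678 2.371
vertex -0.307 -1.53 2.669
vertex -0.899 -0.806 1.12
endloop
endfacet
facet normal 0.313 0.896 -0.314
outer loop
vertex -0.899 -0.806 1.12
vertex -0.764 -0.243 2.862
vertex -0.01 -0.678 2.371
endloop
endfacet
facet normal 0.577 0.083 0.812
outer loop
vertex -0.01 -0.678 2.371
vertex -1.061 -1.094 3.16
vertex -0.307 -1.53 2.669
endloop
endfacet
facet normal 0.577 0.083 0.812
outer loop
vertex -0.764 -0.243 2.862
vertex -1.061 -1.094 3.16
vertex -0.01 -0.678 2.371
endloop
endfacet

endsolid
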